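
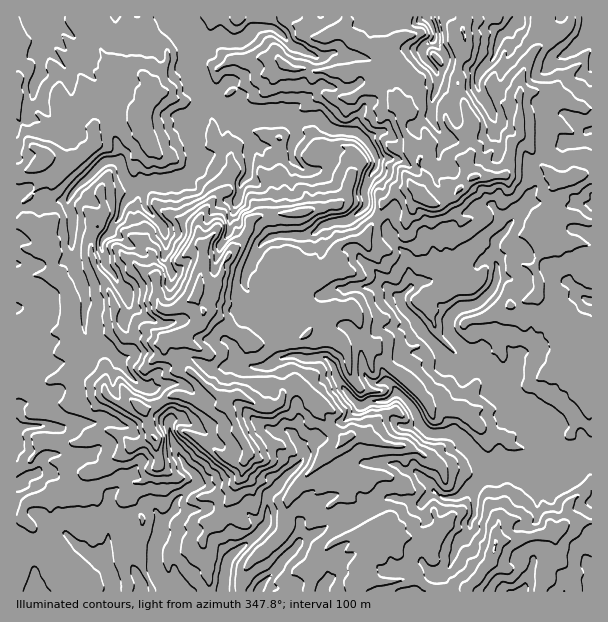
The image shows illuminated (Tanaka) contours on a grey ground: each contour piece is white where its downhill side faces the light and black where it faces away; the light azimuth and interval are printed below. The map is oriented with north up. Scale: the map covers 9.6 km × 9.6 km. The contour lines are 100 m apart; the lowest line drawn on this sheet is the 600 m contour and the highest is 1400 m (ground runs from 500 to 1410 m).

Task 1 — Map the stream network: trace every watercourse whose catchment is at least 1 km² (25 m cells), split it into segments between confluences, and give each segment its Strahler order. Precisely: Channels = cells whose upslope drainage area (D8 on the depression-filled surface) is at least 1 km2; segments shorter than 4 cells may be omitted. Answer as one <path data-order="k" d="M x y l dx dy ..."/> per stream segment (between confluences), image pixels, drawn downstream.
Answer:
<path data-order="1" d="M452 560l0-3 3-5 0-3 1-1 2-6 4-5 5-1 0-2 3-3 0-9 4-6 0-30"/><path data-order="1" d="M84 551l8 6 1 0 6 6 3 0 0 1 8 8 0 3 1 1 0 6 2 2 0 7"/><path data-order="1" d="M299 543l-3 3 0 2-15 15 0 1-5 5 0 1-16 17-2 4"/><path data-order="1" d="M426 498l6-6 5 0 7 6 5 0 1-1 8 0 3-2 7-7 6-2"/><path data-order="2" d="M474 486l9-9 6-3 72 0 2 2 3-2 4 0 6-6 2-3 0-4 4-3"/><path data-order="1" d="M27 476l-7 7-2 0-1 3"/><path data-order="3" d="M582 458l9-2"/><path data-order="2" d="M560 456l3 0 1 2 18 0"/><path data-order="1" d="M296 440l4 4 3 6 0 9-36 38 0 25-1 3-15 15-2 0-6 6-1 0-15 15 0 5-2 1 0 8-1 1 0 11-2 1 0 3"/><path data-order="1" d="M171 434l0 4 6 11 0 3 3 6 3 3 2 4 12 12 0 6-5 5-4 1-12 12 0 6-2 3-13 14-2 12-1 1-2 9-1 2 0 19 1 2 0 3 3 6 8 9 0 4"/><path data-order="1" d="M48 426l-24 0-1 2-3 0-3 4 0 15"/><path data-order="2" d="M510 405l0 2 18 18 2 0 24 24 0 1 6 6"/><path data-order="2" d="M482 368l3 1 9 11 0 3 3 4 0 5 1 3 9 9 3 1"/><path data-order="1" d="M242 365l6 0 1 1 20 0 4-4 6-3 3 0 2-2 4 0 2-1 7 0 6 3 21-2 8 6 3 6 0 5 3 6 3 3 3 6 4 4 0 2 11 10 6 0 6-4 15 0 3-2 6-6 3 0 3 2 10 10 6 11 0 3 3 6 8 7 3 2 24 0 3 1 27 27 63 0 12-6"/><path data-order="1" d="M117 360l0-1-9-9-3-2-7 0-3-1-8-8-1-6-2-1 0-23 2-1 0-11-2-1 0-6-1-2-2-7-6-11 0-6-3-6 0-43-4-9 0-6 3-3 1-5 32-30 3-1 10 0 5 4 0 5 1 1 2 6 7 8 5 0"/><path data-order="1" d="M513 359l0 37-1 2-2 7"/><path data-order="1" d="M249 297l0-4-4-6 0-11 16-33 12-7 26 0 3 1 1-1 12-3 8-8 3 0 6-3 6 0 1-1 8 0 3-2 15-12 1-3 0-4-1-2 0-10 3-5 1-7 8-9 0-9-5-9-3-3 0-2-10-10-3-2-8 0-1-1-14 0-10-6-6-6-21 0-2 1-3 0"/><path data-order="1" d="M123 290l-4-5-5-10-7-8-2-3 0-7-3-5-1-9 1-3 9-9 3-7 5-5 6-18 7-7 2-6 3-3"/><path data-order="1" d="M410 288l-9 9 0 6 1 2 0 3 15 15 6 10 35 35 13 0 2-2 6 0 3 2"/><path data-order="1" d="M162 227l0-2-16-16-2-3 0-21"/><path data-order="1" d="M509 225l-14 17-1 18 3 4 0 17-5 9-13 13-6 2-2 1-9 0-3 2-9 9-1 3 0 12 1 3 17 16 9 3 1 3 0 6 5 5"/><path data-order="1" d="M240 186l2-4 7-8 0-27 2-1 0-6-12-12 0-6-3-3"/><path data-order="2" d="M137 185l7 0"/><path data-order="2" d="M144 185l2-2 19 0 2-1 4 0 2-2 7-1 5-3 3 0 6-6 1-3 0-53 2-3 7-7 2-3 0-5"/><path data-order="1" d="M293 161l0-3-2-2 0-12 5-7 0-8-5-9"/><path data-order="2" d="M291 120l-3 0-1-1-51 0"/><path data-order="2" d="M236 119l-5 0-3-2-9-10-1 0-5-5-6-3-1-3"/><path data-order="1" d="M432 113l0-15 5-9 1-14-4-6 0-1-9-9-2-3 0-8 2-3 1 0 3-3 3 0 3-3 0-6-1-1 0-3-8-12"/><path data-order="3" d="M206 96l-6-9 0-3-2-1 0-3-1-2 0-3-3-6 0-22 1-3"/><path data-order="1" d="M33 89l0-5 3-6 3-3 0-6 2-1 0-11-2-1 2-33-6-6"/><path data-order="1" d="M477 87l0-10 5-6 0-2 4-4 2 0 6-8 3-12 3-4 0-3 13-12 0-2 6-7"/><path data-order="1" d="M294 47l-1 0-14-15-1 0-6-5-17 0-3 2-3 3 0 1-6 6-3 2-27-2-6 5-12 0"/><path data-order="3" d="M195 44l0-5-1-3-5-4-7-3-6-6 0-6"/>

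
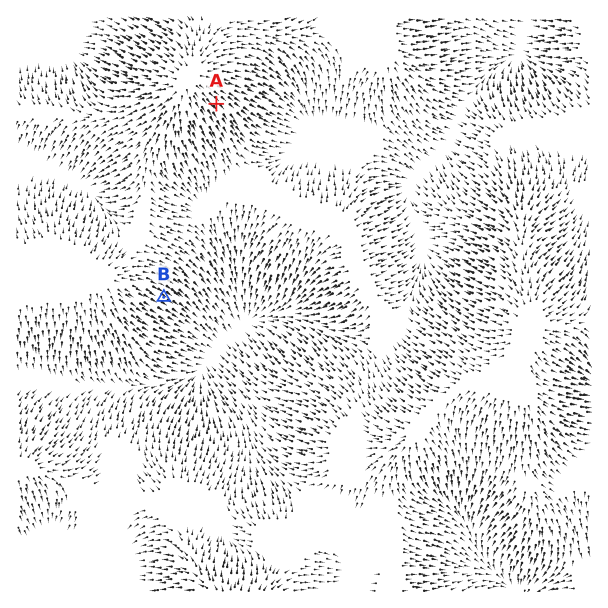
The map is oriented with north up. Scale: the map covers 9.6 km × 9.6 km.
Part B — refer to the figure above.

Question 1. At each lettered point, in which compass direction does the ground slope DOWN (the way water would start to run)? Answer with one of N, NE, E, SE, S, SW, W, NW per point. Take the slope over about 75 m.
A SE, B SE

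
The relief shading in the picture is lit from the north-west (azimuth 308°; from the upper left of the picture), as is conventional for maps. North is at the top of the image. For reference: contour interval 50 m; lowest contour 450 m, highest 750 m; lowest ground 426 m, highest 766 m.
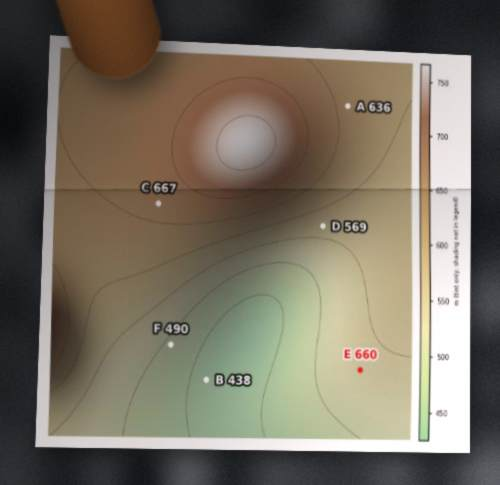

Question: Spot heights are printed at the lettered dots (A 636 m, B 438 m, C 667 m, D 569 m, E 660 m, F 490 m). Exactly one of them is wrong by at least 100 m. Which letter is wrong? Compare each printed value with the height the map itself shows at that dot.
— E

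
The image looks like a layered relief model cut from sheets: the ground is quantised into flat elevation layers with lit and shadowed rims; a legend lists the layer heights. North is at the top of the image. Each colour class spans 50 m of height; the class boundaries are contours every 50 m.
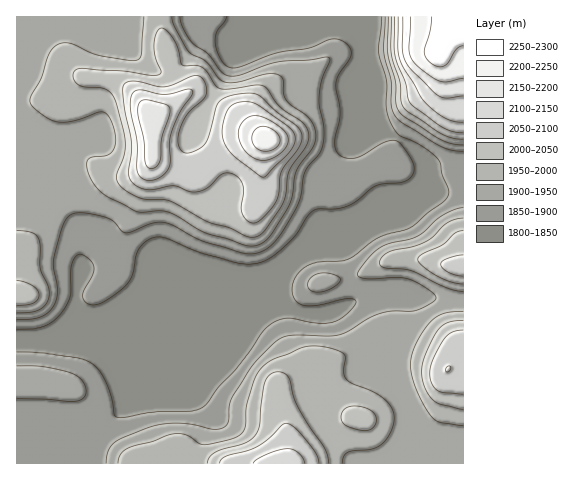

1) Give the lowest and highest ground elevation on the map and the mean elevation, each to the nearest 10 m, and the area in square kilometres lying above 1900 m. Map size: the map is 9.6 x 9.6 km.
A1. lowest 1800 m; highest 2260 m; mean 1940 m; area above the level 52.6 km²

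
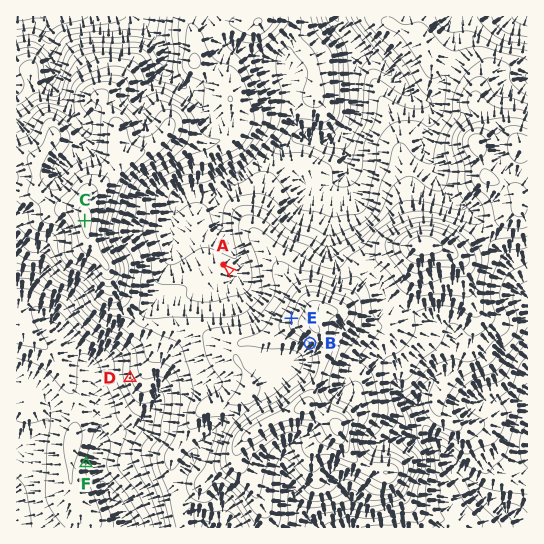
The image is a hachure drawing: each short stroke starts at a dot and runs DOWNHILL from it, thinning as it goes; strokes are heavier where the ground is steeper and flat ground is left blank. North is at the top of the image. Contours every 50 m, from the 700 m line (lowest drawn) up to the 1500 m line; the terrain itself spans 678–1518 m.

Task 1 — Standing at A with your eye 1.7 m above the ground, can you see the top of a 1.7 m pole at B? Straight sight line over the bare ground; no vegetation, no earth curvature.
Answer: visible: false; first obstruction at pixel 273 309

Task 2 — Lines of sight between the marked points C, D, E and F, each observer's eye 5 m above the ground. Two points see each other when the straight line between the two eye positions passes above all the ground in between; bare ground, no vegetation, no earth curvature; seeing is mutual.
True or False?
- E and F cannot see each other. True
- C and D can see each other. False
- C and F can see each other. False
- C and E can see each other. True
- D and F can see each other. True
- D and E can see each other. False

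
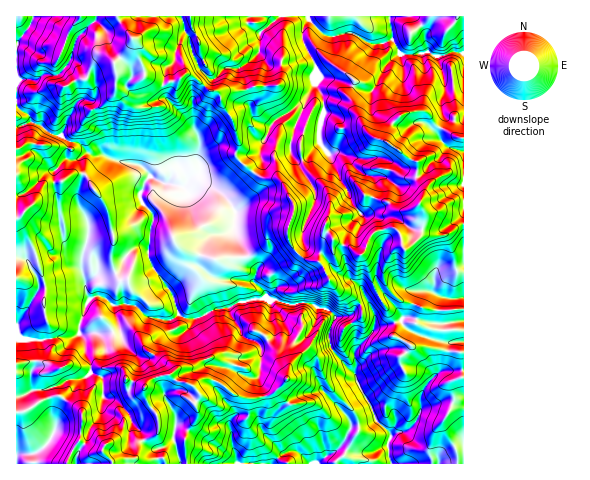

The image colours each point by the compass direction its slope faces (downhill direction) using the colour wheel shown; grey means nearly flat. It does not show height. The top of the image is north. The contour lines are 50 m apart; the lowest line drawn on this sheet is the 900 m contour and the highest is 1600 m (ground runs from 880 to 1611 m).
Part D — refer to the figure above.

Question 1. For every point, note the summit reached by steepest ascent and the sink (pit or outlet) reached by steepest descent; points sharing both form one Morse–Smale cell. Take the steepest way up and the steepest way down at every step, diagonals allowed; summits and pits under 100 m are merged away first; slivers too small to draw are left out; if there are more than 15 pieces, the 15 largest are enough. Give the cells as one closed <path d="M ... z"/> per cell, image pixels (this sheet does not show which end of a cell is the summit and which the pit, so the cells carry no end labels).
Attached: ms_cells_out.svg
<path d="M267 298l-28 4-9 6-14 1-22 10-9-1-6-3-10 5-22-3-10-11-15-2-8 2 5 22-6 4-33 1-9 5-14-1-14 3-26-2-1 125 257 1 8-9 9-4 7 0 14 13 5 0 24-17 11-20 18-3 6-4 0-3-18-35-3-10-8-5-15-19-2-14 7-18-6-5-12-3-5-4-26 0-11-4-6 1z"/><path d="M117 16l-101 1 0 109 4 1 12-5 9 4 13 9 7 0 9 6-4 12 1 6 7 2 7-4 3 10-6 25 0 11 10 20 0 14-6 18-1 15 9 30-11 26 2 8 28-1 7-2 3-3 0-5-4-18 19 0 13 12 18 3 8-1 6-4 6 3 9 1 22-10 14-1 9-6 27-4 0-5-12-10 2-11-11-8-3-18-8-15 1-20-12-17 13-3 18-18-19-18 4-15-6-20-12-17-1-8-4-4-7 0-20-17-4 0-6 6-10 1-2 3-7 0-14-7-9-23-1-11z"/><path d="M428 52l-30 2-3 3-10 10-13 24-8 0-29-12-14-1-5-5-1 9 7 12 2 9 0 9-5 15 1 16-18 17-5 0-5-3-2-13 6-21 9-21-28 17-7 7-10 26 2 9-8 12 9 5 14 0 6 5 11 21 0 9-6 14 0 11 4 10 10 10 9 3 7 0 4-11 11-11-8-9 0-6 4-7 19-3 8-3 8-9 1-6 23 6 10 9 14-1 7-6 7 8 9 0 16-10 13 0 0-50-17-5-7-9-2-5 6-13-3-18 4-15-7-30z"/><path d="M389 16l-271 0 0 2 18 25 1 11 9 23 14 7 7 0 2-3 10-1 6-6 4 0 20 17 7 0 4 4 1 8 12 17 6 20-4 15 8 9 12 8 7-11-2-7 1-7 12-24 33-23-12 30-4 14 1 10 6 6 5 0 18-17-1-16 5-15 0-9-2-9-7-12 1-9 5 5 19 2 24 11 9-1 12-23 15-13-7-13z"/><path d="M256 174l-3 0-17 17-13 3 12 17-1 20 8 15 3 18 11 8-2 11 12 10 0 5 4 3 6-1 11 4 21-1 20 7 8 7 13-1 12-12 8-1 6 13-1 11 2 1 20-5 11-6 5-4 4-16 4-6 11 0 16 7 17-1-1-94-12-1-16 10-9 0-7-8-7 6-14 1-10-9-23-6-1 6-8 9-8 3-19 3-4 7 0 6 8 9-11 11-3 12-17-4-13-16-1-15 6-14 0-9-11-21-6-5-14 0z"/><path d="M431 291l-11 0-4 6-4 16-10 7-10 4-17 4 0-12-6-13-8 1-12 12-15 3-5 15 2 14 15 19 8 5 5 14 13 21 3 13-6 4-18 3-11 20-22 17 146-1 0-165-17 0z"/><path d="M32 122l-16 5 0 210 19 3 22-3 14 1 8-4 0-8 11-26-9-30 1-15 6-18 0-14-10-20 0-11 6-25-4-9-6 3-7-2-1-6 3-12-8-6-12-2-8-7z"/><path d="M463 16l-73 0 3 25 7 13 28-2 10 5 13-5 12 1z"/><path d="M459 52l-8 0-13 4 7 31-4 15 3 18-6 14 9 13 16 4 1-97z"/><path d="M297 451l-7 0-9 4-7 8 36 0z"/>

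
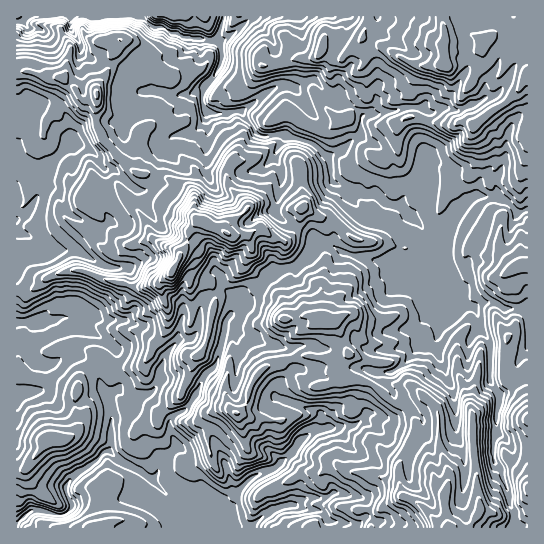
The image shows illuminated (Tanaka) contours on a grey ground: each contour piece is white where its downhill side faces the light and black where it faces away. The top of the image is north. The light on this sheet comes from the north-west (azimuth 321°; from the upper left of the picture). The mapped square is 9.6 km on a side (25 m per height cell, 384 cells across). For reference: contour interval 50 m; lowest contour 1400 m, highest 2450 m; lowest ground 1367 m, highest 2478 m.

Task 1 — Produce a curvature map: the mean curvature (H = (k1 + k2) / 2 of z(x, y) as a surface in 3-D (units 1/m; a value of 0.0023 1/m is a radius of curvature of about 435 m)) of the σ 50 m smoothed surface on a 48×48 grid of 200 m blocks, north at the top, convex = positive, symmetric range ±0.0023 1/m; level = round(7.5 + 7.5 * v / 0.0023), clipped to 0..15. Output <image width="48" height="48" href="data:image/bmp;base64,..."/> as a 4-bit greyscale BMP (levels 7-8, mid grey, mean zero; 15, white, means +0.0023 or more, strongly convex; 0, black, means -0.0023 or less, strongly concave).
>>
<image width="48" height="48" href="data:image/bmp;base64,Qk32BAAAAAAAAHYAAAAoAAAAMAAAADAAAAABAAQAAAAAAIAEAAATCwAAEwsAABAAAAAAAAAAAAAAABEREQAiIiIAMzMzAERERABVVVUAZmZmAHd3dwCIiIgAmZmZAKqqqgC7u7sAzMzMAN3d3QDu7u4A////ADrsrMu6qqh2h4dnO7zPsSInNUNsyYhHFVAAAYd4dmeXd3ZXsCYzKs6qlkflpG7OCbTfgIh1ZnlWd3Za+GEmWaZFne9Hwm5ZDYqoDamYeKWId1dU38l3sxRkS7JL425GDoh3E7qZqTeXc3yBGL6IxZmbe1So1V5BfbxncwfJQpWZpfTIIAa6mcyoLlbG114gqF6ViHCBapVpOPCd7SFoq4dUeoampYwKiSjJuJcYuXdzOpZ+cJYaqZV6hcV7Y8sNOUvd3ahXuHk0W2Z7ZroCiGi6VJlMUfoSWUmYebdGmJ0s2FSpp7tiMCJmhms+Yfs0u1mHWLlFl40UnJn8iZ37R741RIdPYPwyzliEaIlJhZfHCZ6aRXQTRklVm3afYvyQmkRVjIZHdTevA50dhEacuHRo5Xv4VbeAeIiIjaV1WaJdoI8axUeruszNis1mCXkLl7h3apWYesFm0A43+nZ1eIhgEMl2PU8NeKVVZ3i2fNF7ywt2ncp4iIeN/CikXR8NeIaph4uTRuYez0SWd1Sadp9TNXRkjB8NlHiImYY2VrwxHKGXRChSVoSJqoiEexsMtJdnd1asyFm0h9GXeJarmZSlNFaVa5FtxURmZmZDGEfgxOJ3mf+ZvNmou5Z3VrK7t5dGeHRbk2rwpOZVV6qKqJ+2WrZolWSxIat0Q0VWhU1hoqhXZ5aYd4V1RodndnVIt3vFZliNzd6S55VUZZZmpqtWdmiWeFiah2jvyc/8ZL31lHTIdVhKtnqWeHaXZ1rclndWz9IAAnX7ZxZuUzRGh4qGd3d3aHdpuodlRAS7hRBvewoq82pTijMkVolmanh4iZdmZXx6647cl0jGlK+EVFrfmJloaJWJaFaHd7d4VeQIpo/9rsmTd66pd4pnh5hrSmp3qlZ1RqF439yArSKUmdY1eHWIaHltJ4V5pKpme1hJ+4evQSnrrGVpmVaKZnieQ5V5XLZ3uWpV9UQ/+TrfSGaZRWh4lVeDOHhWWpd6k0h0+AS4aTaJVVNEemh3iWN0qHhnlrqaKZaphg51aWW4UWmHd3aHeKWXqYh1pKoSzLiDhW5jNmbagrl3l5V4ZZdzmniFhbNtl3VYlEvr1Tz7YqiMyKZmZlhkWniIZjLLWHZ5dlfXrTy2Bje3S4VUXKl2Wni4ZTzVWXZXd3eLEEABinM2e3NERelna5anZF9maqiIdYqaHnTNuqk8q4WM+exnG4iaZltXZ4h40jFx3Nu2Sb0Uev6Xmr7HJWZYSa91d3iZ0HlhOap0qVaFdRMkFQTOhHRETW9ld3dUYfq7QopIpEi2ebpIfaQk2GWZu190d3irgF2IlBNIOUaFaIdUg/aUa8yt5WfFd3iZvAiHymVTKyy2ZEeJ1HpaPKumxIWXV4h5m5B3/d27itK2WN7N90l3ZqlkqBh7ZonHuPCq2UiI9qqXn3NHpop1qIh0x2+827yVEAGpqkp011qohHmqtWmnZ5EZ0PvO7DEAWKUWluxn24fHeIaXtYiZdwaFUEAQIAXcvNDxJFQjU2KXZmdJhoZnaQ=="/>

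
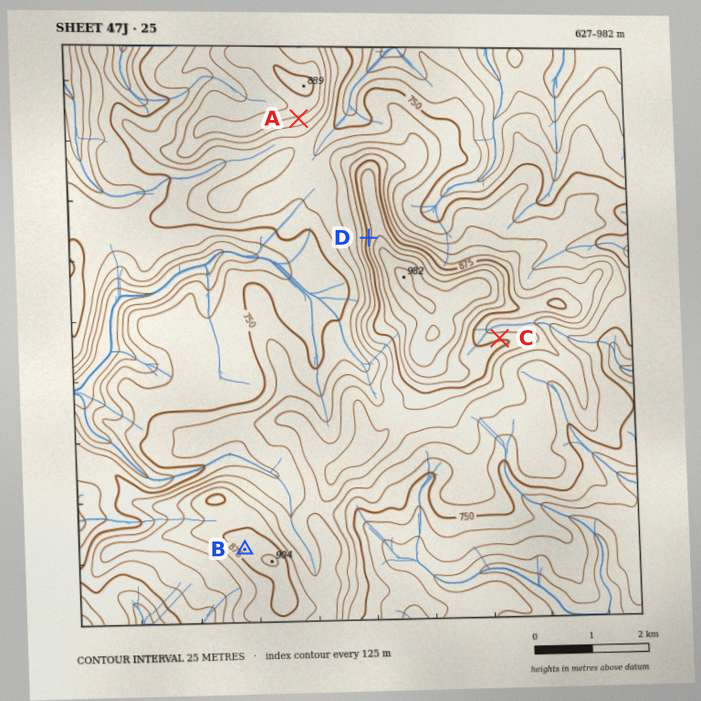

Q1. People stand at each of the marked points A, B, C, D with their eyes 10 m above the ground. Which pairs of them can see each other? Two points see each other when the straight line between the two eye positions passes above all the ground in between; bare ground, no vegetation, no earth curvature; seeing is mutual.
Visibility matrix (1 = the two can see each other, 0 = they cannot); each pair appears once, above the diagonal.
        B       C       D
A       1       0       1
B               0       1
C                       0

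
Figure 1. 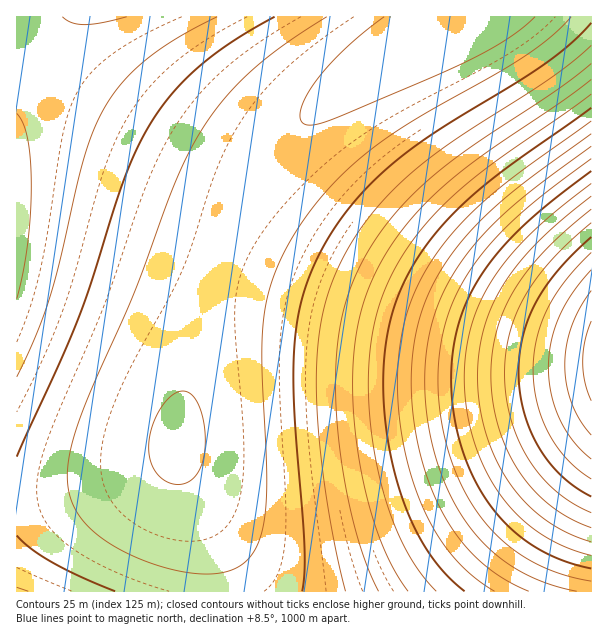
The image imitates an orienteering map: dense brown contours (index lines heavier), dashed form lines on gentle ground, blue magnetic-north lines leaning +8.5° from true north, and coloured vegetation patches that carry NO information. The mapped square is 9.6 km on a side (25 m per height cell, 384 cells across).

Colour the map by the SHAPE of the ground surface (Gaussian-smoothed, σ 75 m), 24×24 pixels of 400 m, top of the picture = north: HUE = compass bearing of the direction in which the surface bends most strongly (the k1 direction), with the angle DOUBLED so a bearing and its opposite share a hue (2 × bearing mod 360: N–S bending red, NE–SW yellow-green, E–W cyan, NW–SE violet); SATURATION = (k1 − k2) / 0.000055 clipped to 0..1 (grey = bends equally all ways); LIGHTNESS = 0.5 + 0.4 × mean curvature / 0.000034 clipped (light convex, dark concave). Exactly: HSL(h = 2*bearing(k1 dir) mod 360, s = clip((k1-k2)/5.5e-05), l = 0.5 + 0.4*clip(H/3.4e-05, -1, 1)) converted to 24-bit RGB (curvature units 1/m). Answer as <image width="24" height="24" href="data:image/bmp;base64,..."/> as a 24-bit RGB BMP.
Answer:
<image width="24" height="24" href="data:image/bmp;base64,Qk32BgAAAAAAADYAAAAoAAAAGAAAABgAAAABABgAAAAAAMAGAAATCwAAEwsAAAAAAAAAAAAAd3HneXjegIfWh5bPjqbKkrbHlMfIksy8j9Kwidmmg+KbfOuPbPGFU/Z+Ofp3H/5xCf9tAPNsAN5sAMlqArNoBpxkCYZhDXJdiXDfinrXi4POjI7HlKDCmrG/m8C9mcaxlM2mjtabh9+PgOiEcO54V/BvPvNmJPVfC/daB+RbBs5cB7ZbCZ9ZColWDHNSDV9NmXDYmnvPmobHmpHAmpy6oa63orqxncKmmMubk9SRkd2Kj+aDfOtzW+tfQutVKexME+lIENNLD7xNDqRNDo1LDnZIDmFEDU0+qHDRqHzJqIjCqJS7p5+0qKywpbampcCfpMqZo9OTot2MoOaEj+l1budeSeVFLeM4HNk2GcI8Fqs/FJM/E3w+EWY7D1E3DT4wtm/LtXzEtIm9tJW3sqCvsKqmsrikssGessuYsdSSsd2LsOaEouh1hONfY99IP9swJMskILMsHZwwGYQzFm0yE1gwEEMrDDAkwm/Ev3y9uoiztpOqtJyitqmfvLqevsWav82Vv9aQwN6JwOeCtOhzmuFefdtIXdQyRL8qMacmIo4iHncmGWAnFEslDzcgCygcvm6vunuouIaito+bt5eVu6iYwbeXycaVzNGRzdmMzuGG0Ol+x+lwseFbmNlGfNAxYrYtS5wpOIQlKGwgG1YbFUAbDy0XDSYYt22XtniVtoKRuIqMu5iOwKeRxrWQzcKO1M+L29yG3uOA4et52+tqyeNVtdlBnc0vf7EtZJYqTHwmN2QgJk0bFzgUDiUQDiUVr2uAsnWAtX1/uYuDvpmHxKaJyrKJ0b6H2MmE39SA59567uly7+xj5eZN1t04v80qnK8pfJMnYHgjRl8fMEgZHTITEiUODiUQqGporndws4R3uZB8wJuAxqWBza+B1LiA28F848p46tNx8txp89xZ7NND5Mss0L0hsaYhk5EgdHceVV0aOUUWIy8QGCUOEiUOo35iqoVqsY1wuZR1wJx4yKR5z6t517J337l05r9u7sZn981e+cpN9L017bEd1qAWto0Xl3sXemoWXlgUREURKC0NHicMGCYNnpVZp5Zhr5hot5ptwJ5wyKJx0aZw2apu4a5q6rNk87dc/LxS/7VA/aUl+ZUL3YUJvXYLnWgNfloNYU0NRz4MLi0KJCkKHSgLh5pVnaRdqqNms6BsvJ5uxp5vz59u2KFs4qJn66Ri9KZa/qhR/55C/4kn/3UL62cDzF0GrVYJjk8LcUgNVz8NPjUNKSkKICgLaJpTgZ9fmqRqq6RwtZ5zwJtzy5hy1Zdw35dt6Jdo8pdj+5dc/4pN/3I2/1oe/EYI5D8Hxz8LqkAPjkETc0IWW0IYRkAXLzUUTZxRZJ5cgp9rn6N0rJ14uJd4xJJ30I9124xy5Ytv74pr+Ihm/npZ/2BE/0cw/jAc+h8K5CALyCgRrDIYkTweeEYjYk4mTlElRKBhVZ9kaJ1niZx2op19r5R+vI18yod51oN34YB07H5y9n1u/G5k/lNS/0FH/zA7/SAv9xUj6REbzRocsiwkl0AuflQ2a2Y6OqVwTKJzXp91c5l2kpiBpJGEs4iBwoF+0Hx83Xp86Hh88nZ6+W53/V9z/1Fu/0Vo/zdg+y1X8ydP5yVG1Sg+uTc8nVFFhXBPMah9QaaAVKKDaZyFf5WGl4+KqYeKuoOMyYGO13+Q5H6R732R93eS/GyR/2GQ/1mO/1CK/0aE+EJ+70F44URxz0tquFZhoHFkKKyKN6qNSKeQW6OUc5qVh5CVn4uasYicwoaf0YSi34Sl64Sn9ICq+3es/3Ct/2yu/2is/2Kq/F6m9V6i6mGd3GiWynGPtH6GIK+WLq6ZPaydTqqiYqKkd5KeiIagqImsvImyzIi124i56Im88ofA+oLE/3/H/3/J/3/J/33J/3vH+n3F8oDA6IW72o21ypesGrGhJbGkMrKoQLGvUaivZpeqeImojIOuqoi6xonI14vO5Y3R8I3V+Yza/o3e/5Hf/5Xg/5jg/5rg/pzg+aDd8qXZ6arU3rHNFbSsHrWtKLeyNLe5Qa+6VKC3Z5G0doO2jYC9qobJxorW3o7j75Hr+JTv/pny/6Ly/6ry/7Ly/7jy/7zy/cHx+cXv9crr787nEre1GLm2H727KL3BMrjFQavFVJzDZo3DdH/Hi37PqYbZxIzl3JLw7Zr4+aT+/rH//77+/8r9/8z8/8z8/8z7/c74+dL19dbxEba6FL69F8PDHcbKI8TQLrvVQavTU5vSY4zUcX7ZiHzgqIXqxJDz25366qz/87//+Mz/+sz/+8z//Mz//cz//sz//M/8+NP3"/>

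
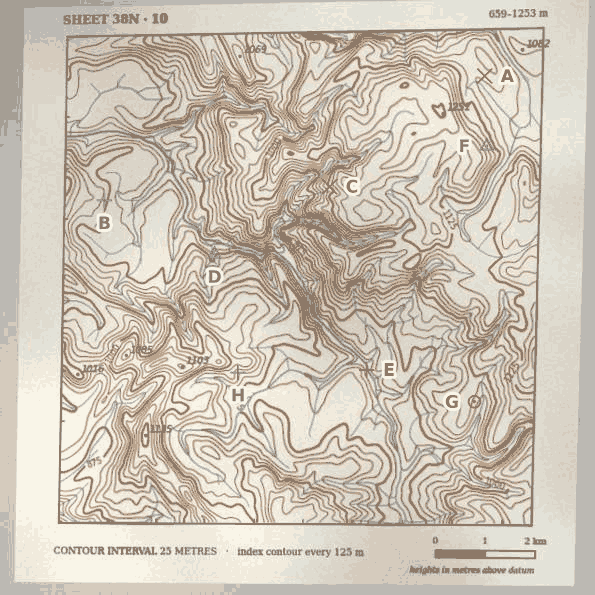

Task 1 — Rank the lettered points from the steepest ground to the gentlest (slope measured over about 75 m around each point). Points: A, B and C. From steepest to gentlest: C B A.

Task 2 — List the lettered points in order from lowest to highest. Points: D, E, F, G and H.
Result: D E H G F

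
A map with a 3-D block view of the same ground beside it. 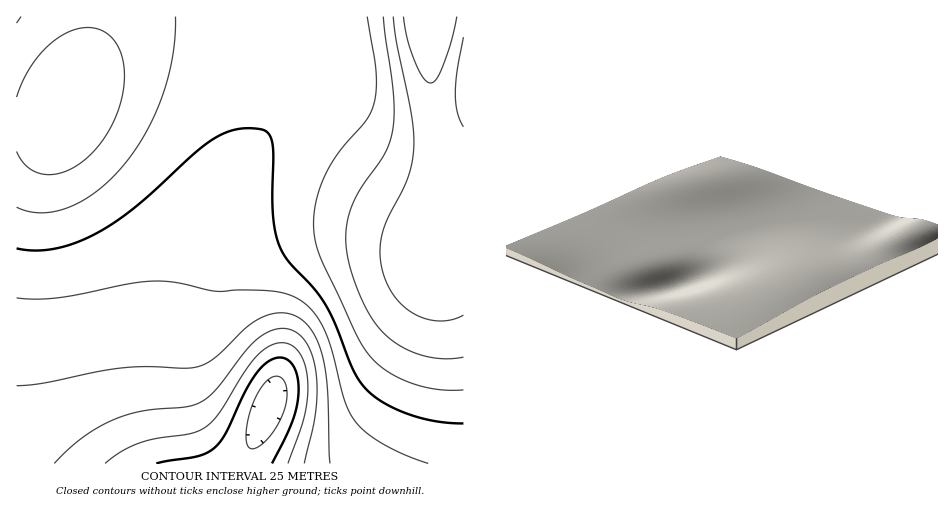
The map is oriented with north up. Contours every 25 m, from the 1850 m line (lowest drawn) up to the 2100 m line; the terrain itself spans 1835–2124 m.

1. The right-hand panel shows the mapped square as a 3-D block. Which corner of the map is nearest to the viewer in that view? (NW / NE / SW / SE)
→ SE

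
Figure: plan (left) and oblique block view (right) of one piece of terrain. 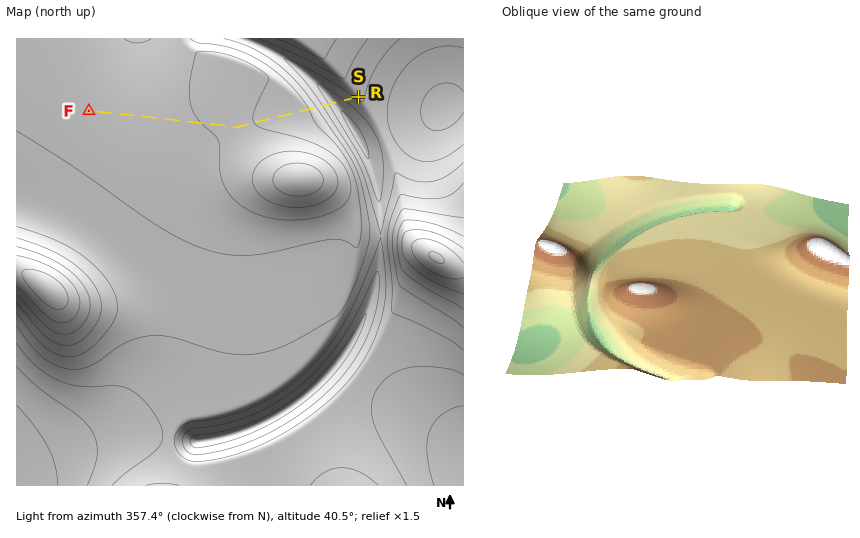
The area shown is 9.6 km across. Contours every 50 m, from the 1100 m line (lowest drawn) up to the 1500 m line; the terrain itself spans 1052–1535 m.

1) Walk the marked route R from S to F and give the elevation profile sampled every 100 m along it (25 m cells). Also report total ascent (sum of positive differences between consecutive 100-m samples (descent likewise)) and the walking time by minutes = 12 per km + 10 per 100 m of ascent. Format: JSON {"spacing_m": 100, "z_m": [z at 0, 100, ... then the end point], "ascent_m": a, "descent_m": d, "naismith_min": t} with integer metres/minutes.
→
{"spacing_m": 100, "z_m": [1209, 1194, 1173, 1152, 1131, 1113, 1130, 1166, 1204, 1240, 1276, 1301, 1309, 1315, 1321, 1326, 1331, 1335, 1338, 1342, 1344, 1347, 1348, 1350, 1351, 1352, 1352, 1353, 1353, 1353, 1352, 1352, 1352, 1351, 1350, 1350, 1349, 1347, 1346, 1345, 1343, 1341, 1340, 1338, 1336, 1335, 1333, 1332, 1331, 1329, 1328, 1327, 1327, 1326, 1326, 1325, 1325, 1325, 1324, 1324], "ascent_m": 239, "descent_m": 125, "naismith_min": 94}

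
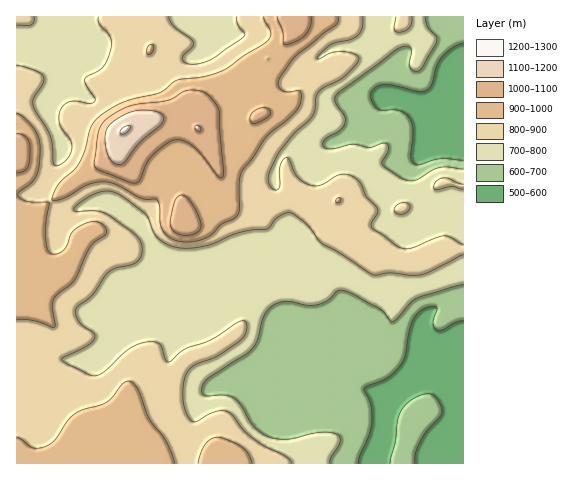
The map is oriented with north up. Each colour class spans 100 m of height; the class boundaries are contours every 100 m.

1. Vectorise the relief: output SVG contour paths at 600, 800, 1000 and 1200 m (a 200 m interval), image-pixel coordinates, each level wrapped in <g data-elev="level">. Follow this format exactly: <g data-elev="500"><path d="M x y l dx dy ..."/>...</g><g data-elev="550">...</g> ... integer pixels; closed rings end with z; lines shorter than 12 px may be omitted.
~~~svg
<g data-elev="600"><path d="M358 463l2-8 9-21 3-11-1-18-7-16 3-3 21-8 13-14 4-9 5-27 6-12 9-8 7-2 4 1 1 2-4 14 2 5 4 2 5-1 11-7 8-1"/><path d="M415 463l1-10 4-12 7-11 15-17 0-4-3-6-4-6-4-3-7 0-10 4-8 6-5 7-3 9-3 21-5 22"/><path d="M463 160l-22-1-21 6-6-1-3-6 2-27-3-12-5-5-6-3-21-2-5-5-3-8 4-7 9-5 12 2 23 5 9-1 5-6 4-17 5-9 12-10 10-5"/></g><g data-elev="800"><path d="M292 463l-6-7-22-10-15-11-7-7-9-12-5-4-6-1-7 1-21 10-5-3-4-9-2-10 0-11 2-11 3-7 8-7 23-9 22-15 4-5 2-6 0-6-3-2-7 2-27 17-25 9-16 13-4-2-5-16-8-2-11 1-10 5-26 23-9 5-7-1-26-14-1-3 1-1 26-13 6-7-2-4-10-7-5-6-3-7 2-6 15-12 17-23 7-4 20-5 4-5 2-7-1-8-4-7-27-20-13-5-21 0-2-1 1-3 11-8 12-6 8-2 10 2 8 4 21 17 4 4 5 14 6 8 12 6 13 2 24-3 22-10 14-4 22-2 11-12 8-4 5 0 16 12 15 19 15 8 32 21 6 2 15-2 21 2 10 0 42-20"/><path d="M463 244l-12-7-6-1-8 2-27 10-7 0-6-2-25-18-1-5 6-9 1-5-12-13-6-14-11-7-9 0-19 10-10 0-13-7-8-18-4-2-3 2-3 7-1 21-2 2-3 0-5-5 0-10 8-19 16-22 20-18 2-6 1-13 2-5 5-4 21-12 12-12 3-5-5-5-12-3-12 2-11 6-2-2 14-12 19-5 7-4 5-8 1-11"/><path d="M397 214l5 0 4-1 4-5-1-4-5-2-7 3-3 5z"/><path d="M463 185l-19-7-7 3-3 6 0 2 3 1 15-4 11 3"/><path d="M17 25l14 0 3-4 0-4"/><path d="M98 17l1 7 12 14 1 5-1 7-8 17-16 9-2 4 1 5 9 13 0 4-6 2-12-3-7 0-6 3-4 6-1 7 1 7 10 16 2 7-4 11-9 7-5 0-3-28-16-26-2-7 1-7 9-14 1-6-8-6-19-6"/><path d="M237 17l0 7 7 9 0 3-31 23-11 4-9 1-7-1-4-4 1-4 10-9 0-5-19-15-5-9"/><path d="M396 17l-2 12 2 2 3 1 6-1 5-4 2-10"/></g><g data-elev="1000"><path d="M181 235l7 0 7-1 5-4 1-5-2-8-6-12-6-8-5-2-3 1-4 4-5 22 3 8z"/><path d="M129 182l5 1 4-1 9-18 5-8 15-13 9-3 9 1 9 6 23 29 5 2 2-7-5-60-3-7-8-9-9-4-13 0-18 9-30 4-11 3-13 6-10 9-4 5-2 7-3 33 5 4z"/><path d="M17 173l7-2 4-4 2-17-1-7-2-5-5-3-5-2"/><path d="M251 123l5 0 10-5 4-5 0-3-7-2-8 3-5 6z"/><path d="M277 17l6 15 1 11 2 2 12-4 8-7 4-8 1-9"/></g><g data-elev="1200"><path d="M120 133l3 1 3-1 4-7-3 0-4 1-3 4z"/></g>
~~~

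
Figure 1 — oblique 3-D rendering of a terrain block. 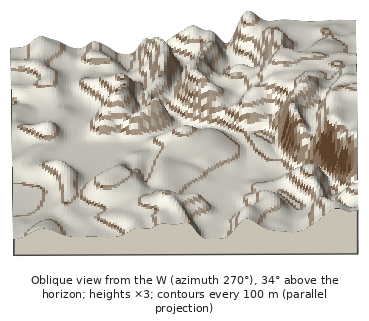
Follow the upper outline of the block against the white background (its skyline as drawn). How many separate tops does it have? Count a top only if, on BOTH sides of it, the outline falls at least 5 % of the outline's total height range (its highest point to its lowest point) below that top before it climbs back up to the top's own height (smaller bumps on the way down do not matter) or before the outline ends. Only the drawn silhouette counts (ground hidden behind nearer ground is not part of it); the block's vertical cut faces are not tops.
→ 3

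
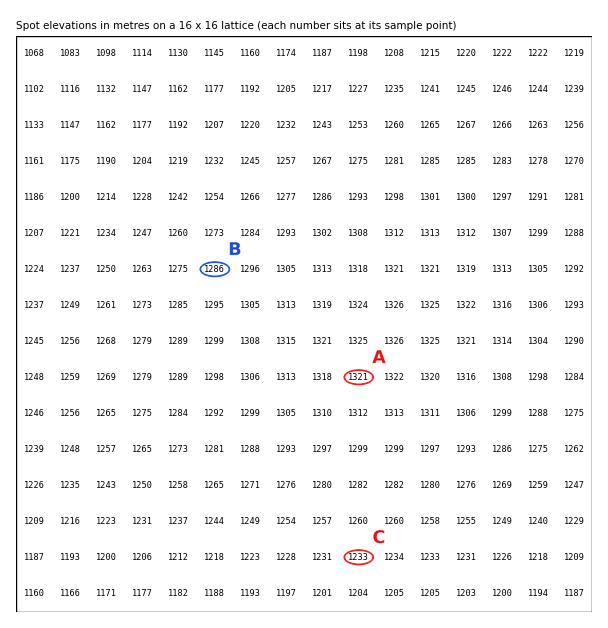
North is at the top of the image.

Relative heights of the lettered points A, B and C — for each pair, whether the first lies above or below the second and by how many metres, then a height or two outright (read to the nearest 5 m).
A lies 85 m above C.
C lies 50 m below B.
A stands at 1320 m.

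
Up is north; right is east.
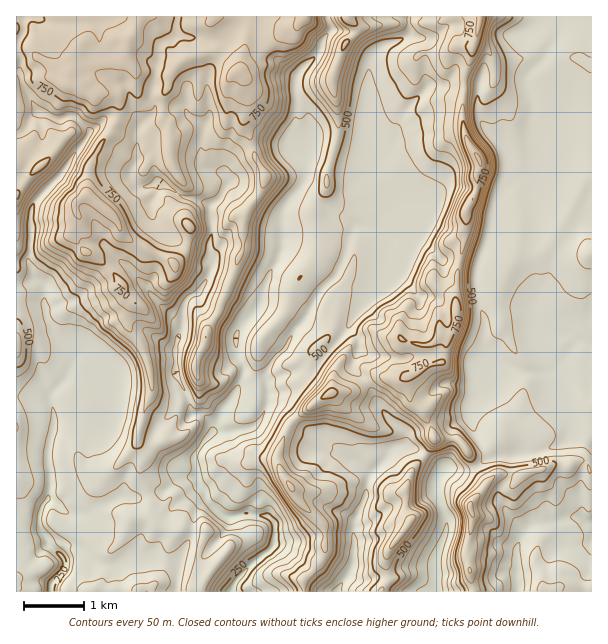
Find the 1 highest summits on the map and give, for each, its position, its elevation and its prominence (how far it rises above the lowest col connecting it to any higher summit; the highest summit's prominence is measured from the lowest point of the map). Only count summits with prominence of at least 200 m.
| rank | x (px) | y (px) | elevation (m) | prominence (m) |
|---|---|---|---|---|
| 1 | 479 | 159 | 857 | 309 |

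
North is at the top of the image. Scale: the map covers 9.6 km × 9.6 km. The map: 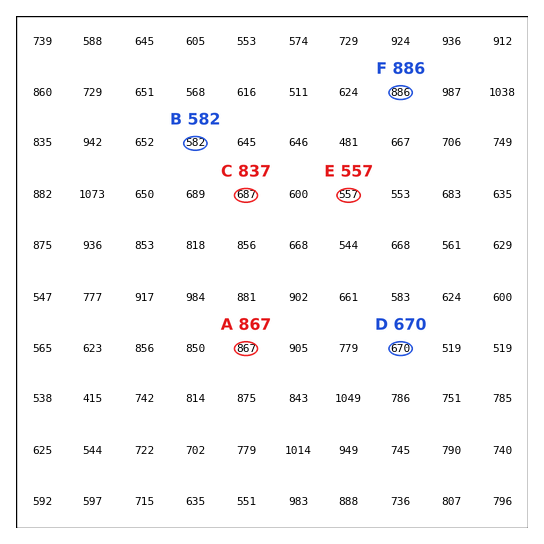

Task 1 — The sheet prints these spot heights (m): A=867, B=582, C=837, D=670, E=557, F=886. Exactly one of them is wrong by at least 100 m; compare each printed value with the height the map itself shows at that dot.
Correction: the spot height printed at C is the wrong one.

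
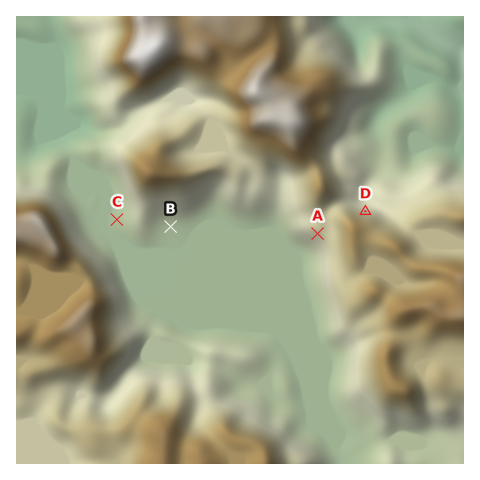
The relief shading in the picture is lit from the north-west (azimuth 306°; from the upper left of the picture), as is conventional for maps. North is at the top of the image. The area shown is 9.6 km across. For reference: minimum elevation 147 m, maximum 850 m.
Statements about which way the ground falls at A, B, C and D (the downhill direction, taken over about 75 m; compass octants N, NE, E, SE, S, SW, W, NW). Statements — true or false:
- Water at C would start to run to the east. false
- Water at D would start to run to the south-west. false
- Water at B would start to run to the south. true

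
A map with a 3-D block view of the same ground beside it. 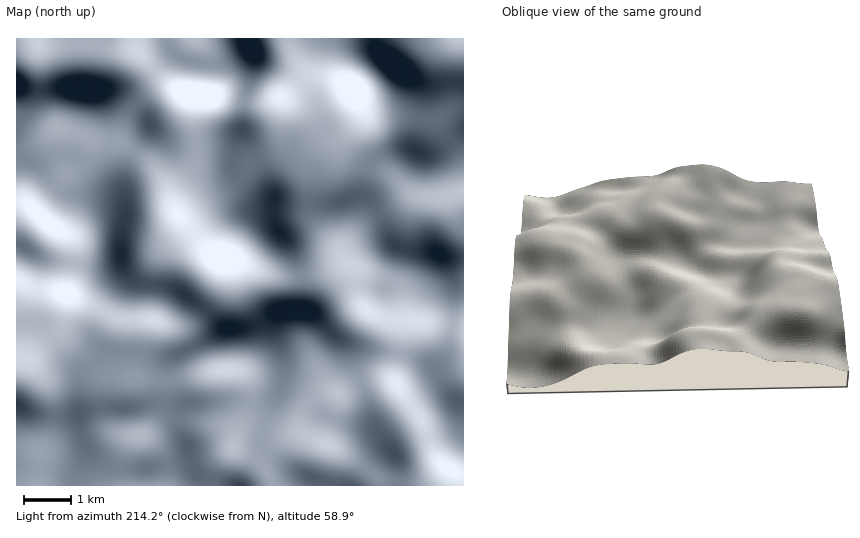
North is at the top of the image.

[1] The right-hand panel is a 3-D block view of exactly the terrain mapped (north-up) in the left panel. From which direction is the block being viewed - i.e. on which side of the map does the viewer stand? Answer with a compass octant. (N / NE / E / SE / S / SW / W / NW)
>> N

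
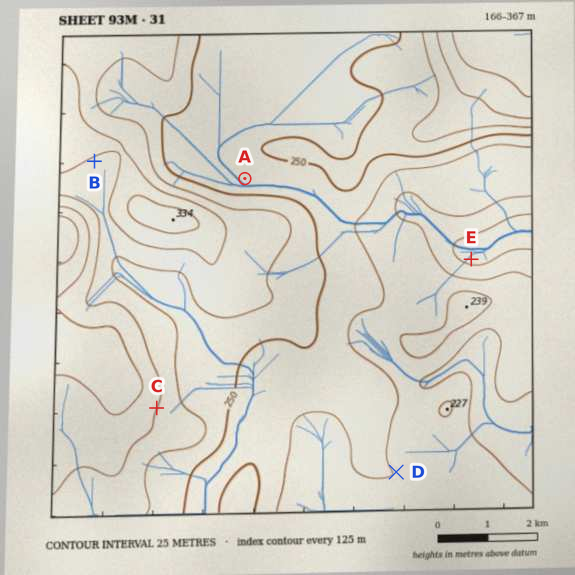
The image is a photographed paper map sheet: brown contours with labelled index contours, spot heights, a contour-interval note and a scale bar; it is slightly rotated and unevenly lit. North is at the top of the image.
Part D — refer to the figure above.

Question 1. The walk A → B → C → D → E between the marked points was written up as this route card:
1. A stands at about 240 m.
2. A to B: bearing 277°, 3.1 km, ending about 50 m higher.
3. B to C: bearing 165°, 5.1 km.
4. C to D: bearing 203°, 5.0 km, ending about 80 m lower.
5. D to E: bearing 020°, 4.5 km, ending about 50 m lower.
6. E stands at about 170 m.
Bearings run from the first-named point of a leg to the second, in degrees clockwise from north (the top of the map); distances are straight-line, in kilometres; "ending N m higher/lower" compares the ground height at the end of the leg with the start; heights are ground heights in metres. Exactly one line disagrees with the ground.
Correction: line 4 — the bearing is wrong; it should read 106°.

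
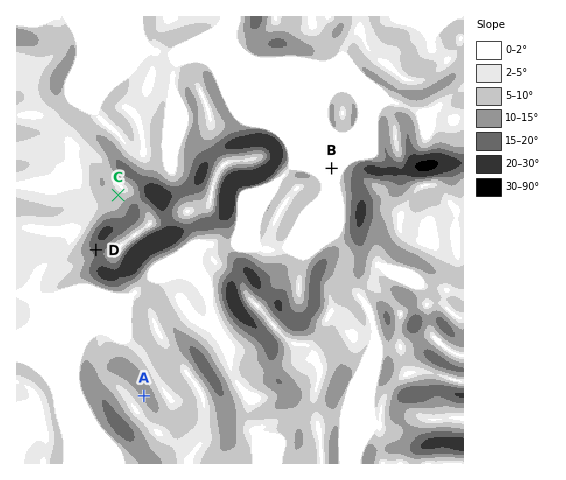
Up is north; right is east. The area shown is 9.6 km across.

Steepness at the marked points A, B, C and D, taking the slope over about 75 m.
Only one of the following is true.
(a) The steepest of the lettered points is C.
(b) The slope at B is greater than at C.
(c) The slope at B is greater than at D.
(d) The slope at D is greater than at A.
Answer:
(d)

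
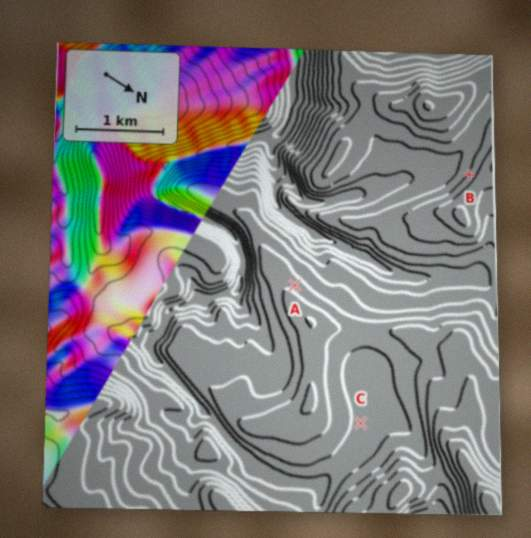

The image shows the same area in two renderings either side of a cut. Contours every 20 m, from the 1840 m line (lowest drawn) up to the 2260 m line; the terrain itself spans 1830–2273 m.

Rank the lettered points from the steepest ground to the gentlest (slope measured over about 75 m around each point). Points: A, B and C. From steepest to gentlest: B A C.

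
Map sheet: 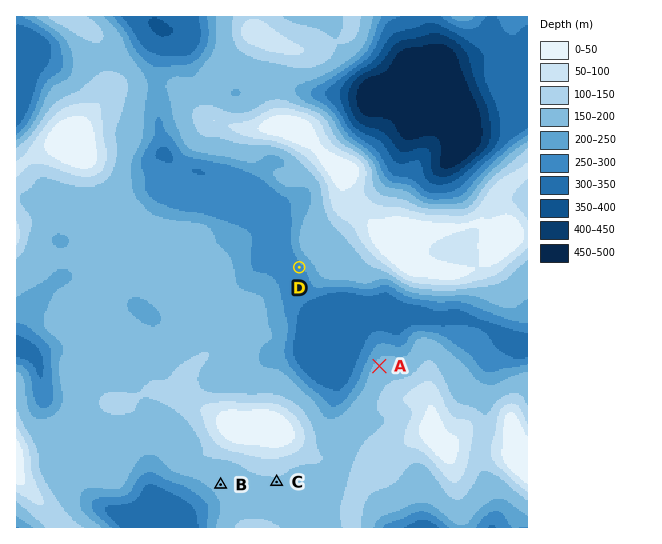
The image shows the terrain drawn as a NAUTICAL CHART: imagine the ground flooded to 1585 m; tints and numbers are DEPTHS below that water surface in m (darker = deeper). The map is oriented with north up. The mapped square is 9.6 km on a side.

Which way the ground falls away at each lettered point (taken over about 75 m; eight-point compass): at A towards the NW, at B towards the SW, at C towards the S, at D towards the SW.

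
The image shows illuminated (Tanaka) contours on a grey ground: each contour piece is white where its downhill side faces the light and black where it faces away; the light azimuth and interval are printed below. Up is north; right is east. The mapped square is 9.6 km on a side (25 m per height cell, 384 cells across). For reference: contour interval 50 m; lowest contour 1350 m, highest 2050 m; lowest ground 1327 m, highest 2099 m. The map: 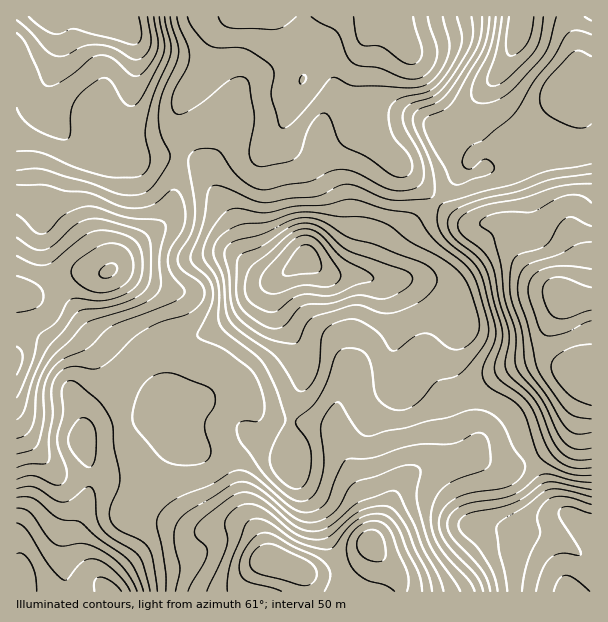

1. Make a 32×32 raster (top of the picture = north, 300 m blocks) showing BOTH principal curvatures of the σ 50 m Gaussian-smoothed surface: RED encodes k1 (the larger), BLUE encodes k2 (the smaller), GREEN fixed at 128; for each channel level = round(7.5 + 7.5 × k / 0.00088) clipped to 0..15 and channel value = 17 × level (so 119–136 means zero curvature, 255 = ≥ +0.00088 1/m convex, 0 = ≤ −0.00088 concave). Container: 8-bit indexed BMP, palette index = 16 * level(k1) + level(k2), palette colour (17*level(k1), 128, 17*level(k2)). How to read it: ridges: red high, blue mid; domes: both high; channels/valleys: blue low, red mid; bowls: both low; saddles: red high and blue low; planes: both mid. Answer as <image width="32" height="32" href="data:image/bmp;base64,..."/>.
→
<image width="32" height="32" href="data:image/bmp;base64,Qk02CAAAAAAAADYEAAAoAAAAIAAAACAAAAABAAgAAAAAAAAEAAATCwAAEwsAAAABAAAAAAAAAIAAABGAAAAigAAAM4AAAESAAABVgAAAZoAAAHeAAACIgAAAmYAAAKqAAAC7gAAAzIAAAN2AAADugAAA/4AAAACAEQARgBEAIoARADOAEQBEgBEAVYARAGaAEQB3gBEAiIARAJmAEQCqgBEAu4ARAMyAEQDdgBEA7oARAP+AEQAAgCIAEYAiACKAIgAzgCIARIAiAFWAIgBmgCIAd4AiAIiAIgCZgCIAqoAiALuAIgDMgCIA3YAiAO6AIgD/gCIAAIAzABGAMwAigDMAM4AzAESAMwBVgDMAZoAzAHeAMwCIgDMAmYAzAKqAMwC7gDMAzIAzAN2AMwDugDMA/4AzAACARAARgEQAIoBEADOARABEgEQAVYBEAGaARAB3gEQAiIBEAJmARACqgEQAu4BEAMyARADdgEQA7oBEAP+ARAAAgFUAEYBVACKAVQAzgFUARIBVAFWAVQBmgFUAd4BVAIiAVQCZgFUAqoBVALuAVQDMgFUA3YBVAO6AVQD/gFUAAIBmABGAZgAigGYAM4BmAESAZgBVgGYAZoBmAHeAZgCIgGYAmYBmAKqAZgC7gGYAzIBmAN2AZgDugGYA/4BmAACAdwARgHcAIoB3ADOAdwBEgHcAVYB3AGaAdwB3gHcAiIB3AJmAdwCqgHcAu4B3AMyAdwDdgHcA7oB3AP+AdwAAgIgAEYCIACKAiAAzgIgARICIAFWAiABmgIgAd4CIAIiAiACZgIgAqoCIALuAiADMgIgA3YCIAO6AiAD/gIgAAICZABGAmQAigJkAM4CZAESAmQBVgJkAZoCZAHeAmQCIgJkAmYCZAKqAmQC7gJkAzICZAN2AmQDugJkA/4CZAACAqgARgKoAIoCqADOAqgBEgKoAVYCqAGaAqgB3gKoAiICqAJmAqgCqgKoAu4CqAMyAqgDdgKoA7oCqAP+AqgAAgLsAEYC7ACKAuwAzgLsARIC7AFWAuwBmgLsAd4C7AIiAuwCZgLsAqoC7ALuAuwDMgLsA3YC7AO6AuwD/gLsAAIDMABGAzAAigMwAM4DMAESAzABVgMwAZoDMAHeAzACIgMwAmYDMAKqAzAC7gMwAzIDMAN2AzADugMwA/4DMAACA3QARgN0AIoDdADOA3QBEgN0AVYDdAGaA3QB3gN0AiIDdAJmA3QCqgN0Au4DdAMyA3QDdgN0A7oDdAP+A3QAAgO4AEYDuACKA7gAzgO4ARIDuAFWA7gBmgO4Ad4DuAIiA7gCZgO4AqoDuALuA7gDMgO4A3YDuAO6A7gD/gO4AAID/ABGA/wAigP8AM4D/AESA/wBVgP8AZoD/AHeA/wCIgP8AmYD/AKqA/wC7gP8AzID/AN2A/wDugP8A/4D/AIWGxaVwcJO2tqeXteSlhsf4o4SVhffIpbfKpJSWdWOFc5XWlGB0pJWmlHSU+Pv5+fnQsrb296iml5WSlKZ0c9dyt7eTkqe1k6e4dGGl+vm1otD2/vmmhXV0k5SGp6bm1nO3ppPF28e0tsnXtcT15nJhktj++6eVYjBgk3WWt6aAcoXGkqTLqJWlprfI2fi3cGJSodT0o6OyYWKSkZBwUICClfijkpanh4WFhJfp53Nggoa1g7TVhbXFxsjKplBglJTV+LOThreXhoZkg+SyUEB1preXl+jGpqe3yOr10MjIpvW1gYOnuId2dXWUs7JTQHXGxXV2l7jHt6inlrDB2srI1kJBdMinhnZ2h5eGxoSBldjHdIeHl4eWubmDgKXpuNi4k3F01oZ2h4eIl4W3tdLG2KZklXaXh4ept4Bglfem1pWCgZbIhnWHhnaWuNeWgYTnpnWFVIWFhpSQYEKl6KjGYyBztpaXdXWFdpbauYZzYtfHloWGh4eGo8OkpdjZqOiUYJOmhoaXlqe4x8iolYNit9mpg5aYp6TD5ubY+cm499SktZaHdoWWlqe4uLe0koTHp7eElbmXc3OEpdbUk6ahxad0hXN0dHOCssSWdIG0t8moqKWFp5ZUQGCD1uahgKW4yIGSg4OEhqfVwWJjcrjX1uq4pKaWlnRghKjHyOrG6LezwtnKx9XV+f22QGKRx7ditaRihaamcnCWysrK+/eXtdPn+vzqxcO26dWBcWCAgGCggHBwgZNhUqTX6erJhZaTtrip69qmYnCQgIClkmBAobWVlpaFc2OU5PS1laOWdVGGmLjK6OXFp4RihbelMBC16beWqKWz2ffVpGNzpaeEU5OnyKel5ffapKSUtcWBgPSmdXSFhOT6+ti3hZa4pZanpKbHdWSU59iSk5O4yNXnxXWElpSh4MPH+ff2x8q4p7m2x5ZzZXTo1oGTpsqot8mmc5a5yvaxUICAcZW4udeGp4ZzgYVkY9XEg5W4uZeXl6Wlx8jr+aCUhXOCgJGCg5WWhHOWhnOFxZWWlae3qKeUpqinp/jIgJWoh4iGc3CAlnWDl5eGlKXYloaFdZfItmKFqJfG5XFAhZiXh5aEhaaFdIaoh5eSpPi2hHRlhrbnc4O5qLWgUIGypbempabJt4aDlqiYp4CT+fmnc3SXqOimgqaUo7Cl06CQgrXF2sqVmISEl7nJoJLI19emc3SGydmSlYWUyO3KlHBgg6bZ6KWnlISW2sqQcaTUtaaWlqW2tpG2p5XK3OrHlaCAdYbnt8iTdLXGpGBAotS3lnSEpYRiY6e4ltjJqOjapGBShdfJloGEs3BgUILJ6ajGpoW1dIWllbiXyJaHl9incGC35rY="/>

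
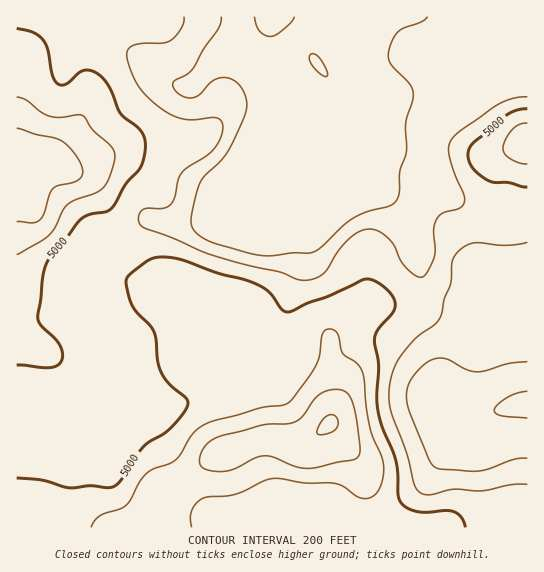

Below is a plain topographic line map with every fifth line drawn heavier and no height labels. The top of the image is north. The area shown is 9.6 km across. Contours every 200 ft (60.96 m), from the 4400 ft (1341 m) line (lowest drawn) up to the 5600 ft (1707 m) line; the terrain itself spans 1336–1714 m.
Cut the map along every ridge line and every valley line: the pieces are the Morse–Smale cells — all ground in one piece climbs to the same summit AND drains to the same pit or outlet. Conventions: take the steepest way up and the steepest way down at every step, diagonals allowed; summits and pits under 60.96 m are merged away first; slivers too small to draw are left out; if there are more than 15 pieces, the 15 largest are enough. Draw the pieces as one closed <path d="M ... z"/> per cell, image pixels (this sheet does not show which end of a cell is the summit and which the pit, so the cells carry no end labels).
<path d="M527 16l-252 1-4 8 0 16 5 18 8 16-4 35-7 13-18 19-12 23-19 21-12 31-3 3-19 4-21 0-20-4-31 27-12 5-5 0-15 9-11 16 0 9 5 13 0 32 7 19 0 17-6 14-14 10-14 0-19-4-18 0 1 141 370-1-14-20-10-37-6-11-28-34 4-14 0-17-4-21 0-32 20-21 18-12 15-4 27-1 20-8 11-16 4-20-25-6-3-15-20-32-13-13-13-6-38-37 27 1 8 2 13-15 4-13 0-12-1-8-12-20 8 8 10 4 54-14 8-4 10-14-1 8 2 2 17 6 19 0 28-8 2-2z"/><path d="M274 16l-3 0-3 7-18 16-33 20-27 28-7 0-9-4-23-20-38-22-12-8-14-17-71 1 1 370 50 4 14-10 6-14 0-17-7-19 0-32-5-13 0-9 11-16 15-9 5 0 12-5 31-27 20 4 21 0 19-4 3-3 12-31 19-21 12-23 18-19 7-13 4-35-8-16-5-18 0-16z"/><path d="M447 260l-3 1-7 24-8 10-20 8-27 1-15 4-18 12-20 21 0 32 4 21 0 17-4 14 28 34 6 11 10 37 14 21 79 0 15-4 26-13 21-2 0-208-25-5-24-27z"/><path d="M461 65l-10 14-16 6-46 12-12-6 6 14 1 20-3 10-6 11-8 7-8-2-27-1 38 37 13 6 13 13 20 32 3 15 20 6 6-1 3-11 11-18 15-4 11-5 6-6 4-11 1-30 5-15 8-6 19-9 0-70-30 8-19 0-17-6-2-2z"/><path d="M270 16l-182 1 13 16 12 8 38 22 23 20 9 4 7 0 27-28 45-30 6-6z"/><path d="M527 144l-18 8-8 6-5 15-1 30-4 11-6 6-11 5-15 4-4 5-11 25 35 10 24 27 22 4 3-1z"/><path d="M527 509l-20 2-26 13-14 3 60 1z"/>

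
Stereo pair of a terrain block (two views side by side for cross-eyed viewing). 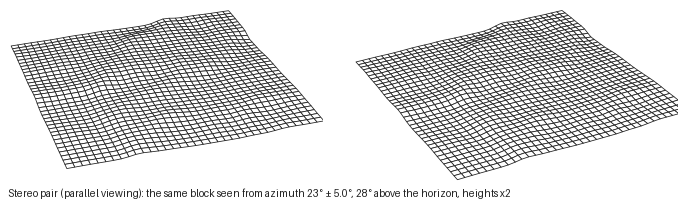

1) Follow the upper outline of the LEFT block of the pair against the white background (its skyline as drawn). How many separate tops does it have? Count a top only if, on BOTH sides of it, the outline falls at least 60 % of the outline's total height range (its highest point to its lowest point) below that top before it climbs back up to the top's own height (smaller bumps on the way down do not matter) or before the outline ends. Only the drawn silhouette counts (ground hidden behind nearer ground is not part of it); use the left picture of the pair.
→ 0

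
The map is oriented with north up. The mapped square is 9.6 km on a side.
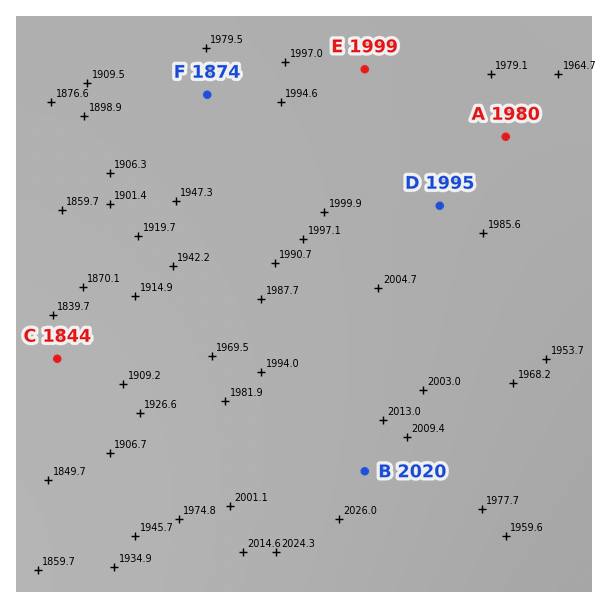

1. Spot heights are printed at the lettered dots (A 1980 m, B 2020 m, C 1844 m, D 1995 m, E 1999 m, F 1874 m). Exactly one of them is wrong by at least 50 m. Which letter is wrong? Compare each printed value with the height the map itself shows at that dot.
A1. F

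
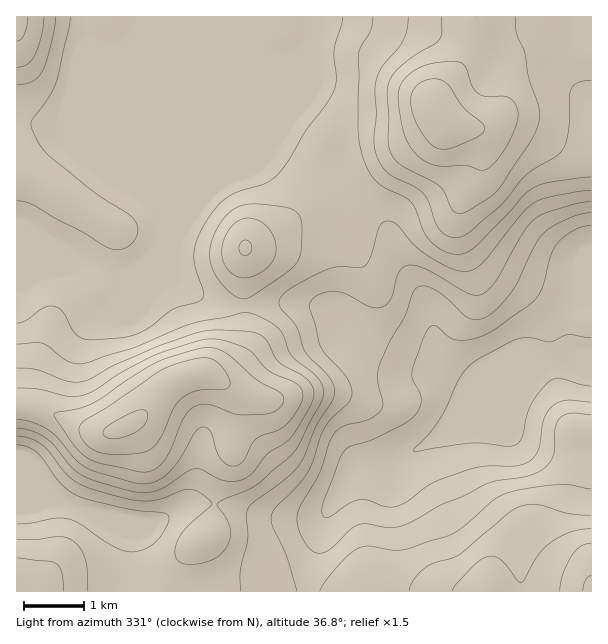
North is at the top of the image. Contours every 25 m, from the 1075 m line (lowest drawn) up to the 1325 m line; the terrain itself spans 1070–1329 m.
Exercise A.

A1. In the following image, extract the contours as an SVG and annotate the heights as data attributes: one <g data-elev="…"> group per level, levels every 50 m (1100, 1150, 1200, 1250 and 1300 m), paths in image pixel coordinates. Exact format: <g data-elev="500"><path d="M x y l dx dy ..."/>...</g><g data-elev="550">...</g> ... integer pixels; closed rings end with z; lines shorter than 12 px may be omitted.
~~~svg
<g data-elev="1100"><path d="M591 402l-25-2-8 2-6 5-5 6-3 7-6 32-5 7-8 4-12 3-30 0-18 5-33 12-24 18-12 5-10 1-18-7-8 0-12 4-19 13-3 1-4-3 0-6 2-9 16-41 5-9 6-4 20-6 31-15 11-7 6-8 2-8 0-6-8-16-1-8 11-34 6-10 6-2 15 12 11 2 16-2 17-8 36-25 7-8 6-12 8-31 9-13 15-11 16-5"/></g><g data-elev="1150"><path d="M297 591l-11-36-14-30 0-10 4-8 20-19 10-13 7-13 11-34 8-10 17-16 3-9-1-7-5-9-20-23-5-7-11-38 0-4 1-5 12-7 13-2 11 3 22 12 8 2 6-1 5-4 4-6 7-25 5-5 6-2 7 1 11 4 40 23 8 2 6-1 6-4 7-8 27-48 12-15 8-4 10-4 26-8 13-1"/><path d="M591 489l-19-4-12 0-47 6-18 8-31 27-16 10-46 14-10 0-23-4-9 1-9 6-12 11-13 17-6 10"/></g><g data-elev="1200"><path d="M88 591l-1-19-2-12-4-11-7-8-6-3-8-1-24 3-19 0"/><path d="M591 529l-21 3-20 11-13 14-15 25-1 1-3-2-17-21-6-3-6-1-7 3-8 6-18 19-3 7"/><path d="M17 436l12 2 12 6 8 8 21 25 10 7 15 6 31 9 17 2 16-2 27-10 8 1 8 4 9 7 1 3-29 27-6 11-2 9 1 7 4 4 8 2 10 0 11-3 9-4 7-8 5-9 1-7-2-9-12-20 6-4 32-14 36-31 8-10 21-41 4-12-2-8-5-7-26-23-7-18-5-7-15-10-16-6-56 10-58 25-51 16-8 0-7-3-20-15-6-3-25 1"/><path d="M242 299l9-2 28-19 12-9 7-8 3-12 1-24-2-9-6-6-9-3-19-2-21 0-8 2-7 5-12 15-8 21 0 9 1 9 5 10 8 10 10 10z"/><path d="M17 85l15-3 6-5 4-6 10-30 4-24"/><path d="M373 17l-2 13-10 17-3 9 0 75 4 24 7 16 8 11 9 6 19 9 7 6 4 7 9 24 12 13 16 7 8 0 6-2 12-8 45-49 9-7 16-6 42-5"/></g><g data-elev="1250"><path d="M591 576l-3 1-3 4-2 10"/><path d="M17 419l16 4 17 8 9 8 16 20 12 9 44 14 15 2 12-3 12-9 11-14 14-26 8-5 4 1 4 4 6 20 5 9 8 5 9-1 6-6 7-15 5-6 22-8 9-7 11-16 4-12-2-6-4-5-28-13-21-21-20-8-15-3-16 2-42 14-35 18-25 17-12 5-14 1-30-7-22-1"/><path d="M243 255l6-1 3-5-1-6-5-3-4 2-3 4 1 6z"/><path d="M17 41l4-2 3-4 4-18"/><path d="M441 17l1 16-4 8-34 23-9 8-6 9-2 12 2 24-1 26 3 10 5 8 9 7 35 18 4 6 8 17 3 3 4 2 12-5 18-11 8-7 33-48 8-18 2-9-1-9-10-29-5-27-7-16-2-18"/></g><g data-elev="1300"><path d="M103 453l11 2 18-1 11-1 7-4 9-9 15-32 8-10 15-7 25-1 7-3 1-6-5-10-8-9-10-4-12 1-21 6-16 7-50 35-23 13-6 8 3 10 8 10z"/><path d="M439 149l13-1 23-10 7-4 3-6-4-6-19-16-15-22-7-4-9-1-9 3-8 6-3 8 0 9 3 14 8 15 9 10z"/></g>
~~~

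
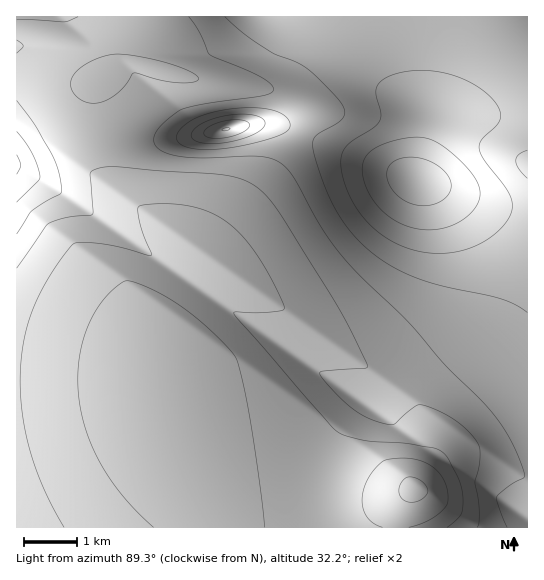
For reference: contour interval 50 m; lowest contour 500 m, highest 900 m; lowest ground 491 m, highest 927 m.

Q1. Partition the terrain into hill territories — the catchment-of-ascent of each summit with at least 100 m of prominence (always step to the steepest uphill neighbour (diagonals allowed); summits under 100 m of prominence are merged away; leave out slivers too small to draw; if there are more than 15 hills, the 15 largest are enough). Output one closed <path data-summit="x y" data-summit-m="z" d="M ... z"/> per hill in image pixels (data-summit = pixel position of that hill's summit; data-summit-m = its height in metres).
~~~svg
<path data-summit="418 179" data-summit-m="927" d="M527 16l-386 1 0 14-8 22 1 10 67 17 84 12 22 11 1 14-9 22-15 23-69 83-15 25-28 40-8 17-5 20-1 40-3-3-12-3-127 1 1 146 511-1z"/><path data-summit="17 163" data-summit-m="810" d="M141 16l-125 1 1 364 126 0 14 4 0-30 7-28 8-17 36-53-95-68-9-8-3-8-5-30-1-58 6-8 26-14 6-1 0-9 8-22z"/><path data-summit="226 129" data-summit-m="902" d="M134 63l-7 0-8 4-18 10-6 8 1 58 8 38 19 16 84 58 77-93 19-31 5-14 0-11-3-5-10-5-21-7-73-9z"/>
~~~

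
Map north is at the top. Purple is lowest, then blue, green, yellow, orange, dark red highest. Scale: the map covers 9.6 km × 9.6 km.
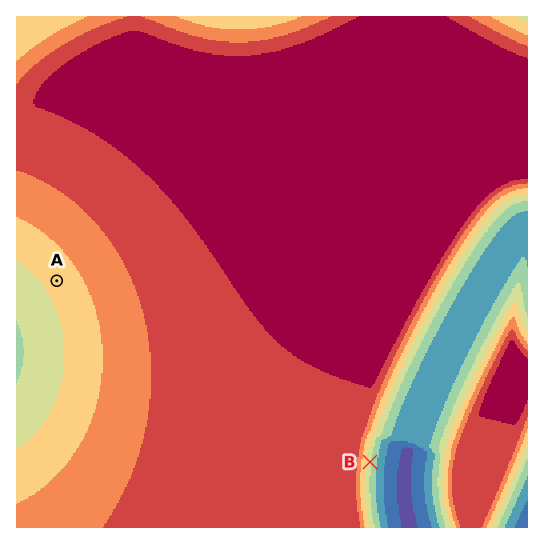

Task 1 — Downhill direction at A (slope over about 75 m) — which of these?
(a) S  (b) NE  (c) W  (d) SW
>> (d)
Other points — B E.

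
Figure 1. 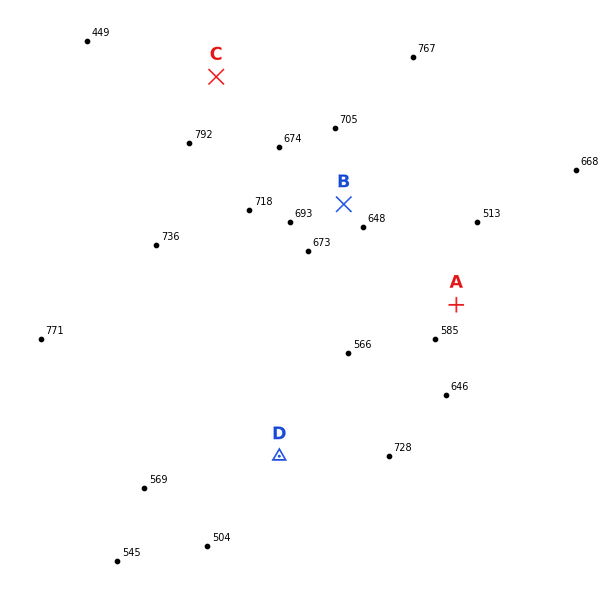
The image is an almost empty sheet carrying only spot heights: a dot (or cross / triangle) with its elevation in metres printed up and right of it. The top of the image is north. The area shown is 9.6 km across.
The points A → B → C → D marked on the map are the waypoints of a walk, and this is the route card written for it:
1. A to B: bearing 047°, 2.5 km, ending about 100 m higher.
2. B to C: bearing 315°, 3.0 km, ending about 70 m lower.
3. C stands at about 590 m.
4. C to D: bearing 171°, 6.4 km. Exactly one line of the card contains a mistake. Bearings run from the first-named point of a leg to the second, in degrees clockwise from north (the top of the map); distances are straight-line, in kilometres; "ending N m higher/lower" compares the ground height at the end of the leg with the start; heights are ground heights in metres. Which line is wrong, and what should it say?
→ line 1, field bearing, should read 312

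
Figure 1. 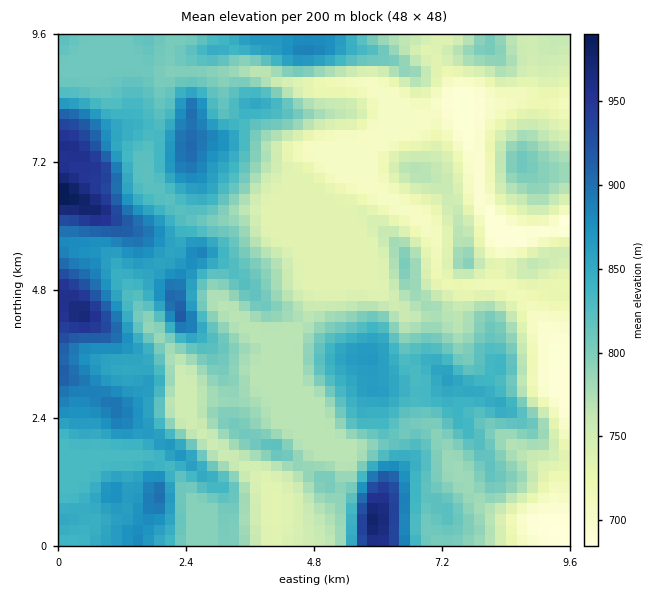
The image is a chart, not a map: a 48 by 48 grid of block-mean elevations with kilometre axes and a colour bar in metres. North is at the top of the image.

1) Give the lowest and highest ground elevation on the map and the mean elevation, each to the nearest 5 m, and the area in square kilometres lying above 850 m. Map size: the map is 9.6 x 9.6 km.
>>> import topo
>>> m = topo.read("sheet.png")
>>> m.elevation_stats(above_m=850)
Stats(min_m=675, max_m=995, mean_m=795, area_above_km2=19.1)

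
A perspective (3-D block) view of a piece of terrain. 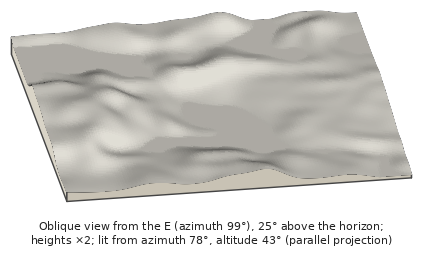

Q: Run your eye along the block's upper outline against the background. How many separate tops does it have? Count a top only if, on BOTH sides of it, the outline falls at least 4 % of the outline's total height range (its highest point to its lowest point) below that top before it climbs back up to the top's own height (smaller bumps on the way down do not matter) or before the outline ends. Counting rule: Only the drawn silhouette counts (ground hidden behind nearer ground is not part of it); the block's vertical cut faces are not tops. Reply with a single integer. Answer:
2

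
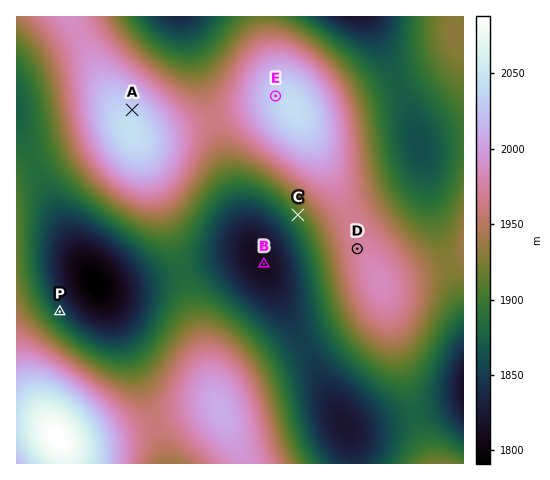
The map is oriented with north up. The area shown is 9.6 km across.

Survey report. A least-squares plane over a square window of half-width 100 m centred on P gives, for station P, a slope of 7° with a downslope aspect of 52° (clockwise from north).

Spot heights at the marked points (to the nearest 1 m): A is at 2035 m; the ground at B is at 1812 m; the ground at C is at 1904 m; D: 1973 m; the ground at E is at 2034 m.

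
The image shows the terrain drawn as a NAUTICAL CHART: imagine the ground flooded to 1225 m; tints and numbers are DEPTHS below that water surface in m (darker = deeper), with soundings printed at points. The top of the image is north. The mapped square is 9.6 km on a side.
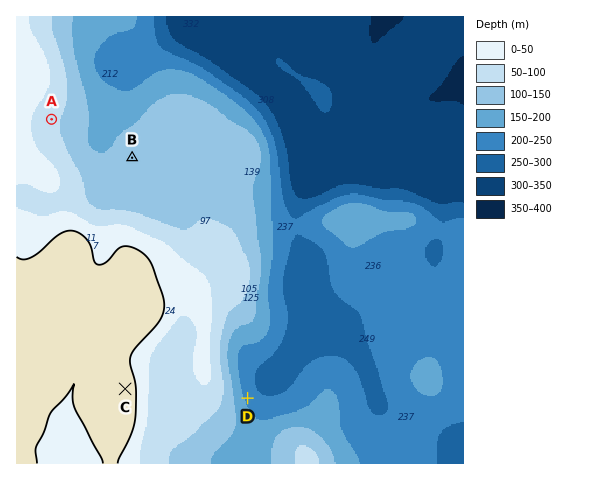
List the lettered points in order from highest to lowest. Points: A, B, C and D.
C A B D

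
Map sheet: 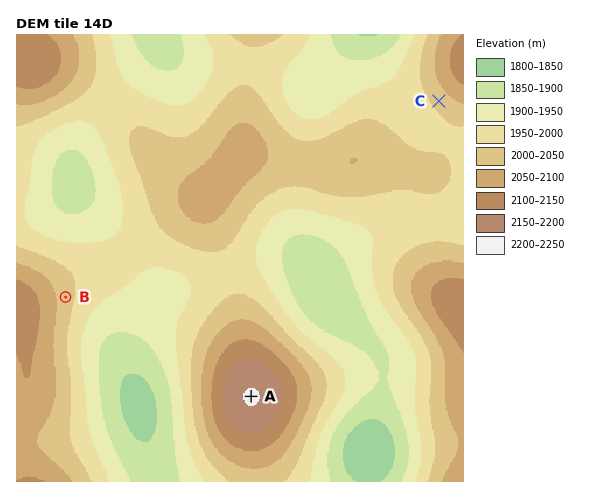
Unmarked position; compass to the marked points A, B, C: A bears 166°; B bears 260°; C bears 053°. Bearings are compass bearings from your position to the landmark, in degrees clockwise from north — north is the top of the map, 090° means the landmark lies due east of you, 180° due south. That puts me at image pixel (219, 269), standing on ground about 1980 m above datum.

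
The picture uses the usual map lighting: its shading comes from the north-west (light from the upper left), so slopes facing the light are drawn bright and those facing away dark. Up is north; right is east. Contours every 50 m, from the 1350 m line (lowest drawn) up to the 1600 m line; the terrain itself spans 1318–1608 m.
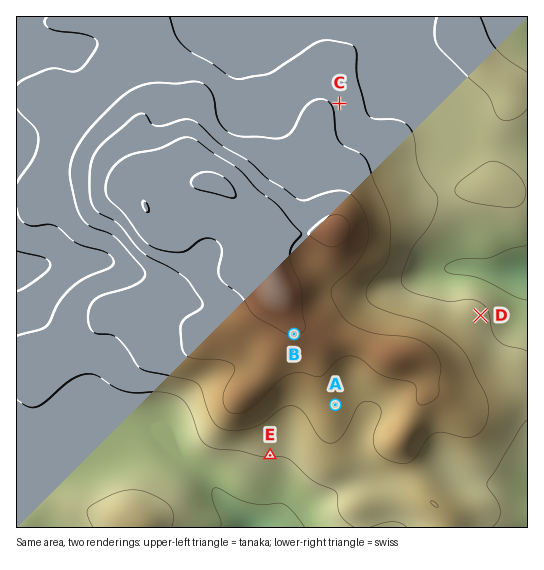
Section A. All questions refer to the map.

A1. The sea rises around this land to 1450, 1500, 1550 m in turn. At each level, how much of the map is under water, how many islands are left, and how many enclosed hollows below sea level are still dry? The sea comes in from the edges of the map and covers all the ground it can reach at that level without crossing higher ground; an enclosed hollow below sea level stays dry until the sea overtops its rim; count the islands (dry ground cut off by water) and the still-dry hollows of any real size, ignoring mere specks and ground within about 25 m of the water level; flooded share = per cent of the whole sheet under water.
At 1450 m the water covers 65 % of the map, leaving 1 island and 0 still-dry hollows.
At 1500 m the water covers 81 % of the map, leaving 1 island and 0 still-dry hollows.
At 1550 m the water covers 92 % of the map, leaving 1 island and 0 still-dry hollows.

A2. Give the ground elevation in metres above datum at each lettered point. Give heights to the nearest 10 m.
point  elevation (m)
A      1470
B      1550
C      1440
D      1410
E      1400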